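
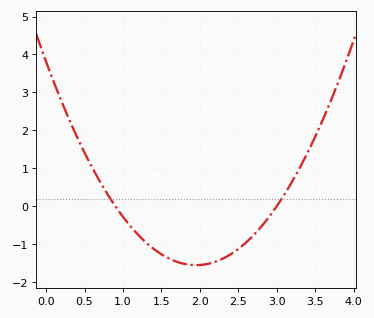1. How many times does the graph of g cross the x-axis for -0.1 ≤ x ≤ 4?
2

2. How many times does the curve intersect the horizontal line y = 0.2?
2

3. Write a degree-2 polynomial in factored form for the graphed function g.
y = 1.41(x - 0.9)(x - 3)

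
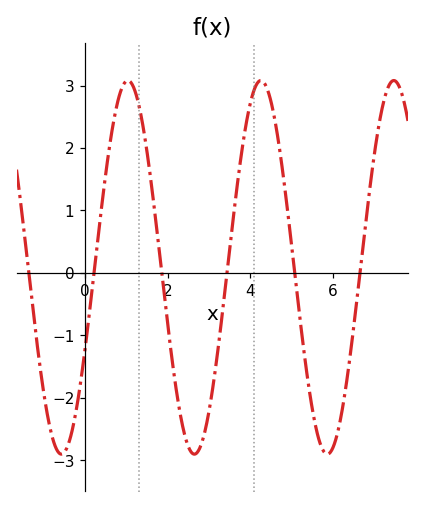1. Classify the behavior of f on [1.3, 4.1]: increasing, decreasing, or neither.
neither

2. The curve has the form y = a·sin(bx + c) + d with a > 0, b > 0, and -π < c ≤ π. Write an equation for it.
y = 2.99sin(1.9x - 0.45) + 0.09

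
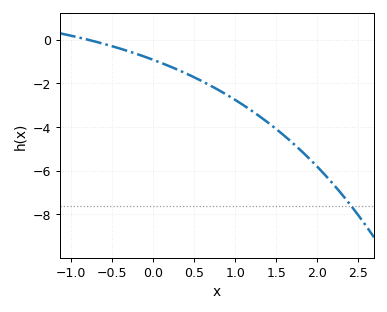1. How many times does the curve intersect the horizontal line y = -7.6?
1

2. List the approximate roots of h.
-0.8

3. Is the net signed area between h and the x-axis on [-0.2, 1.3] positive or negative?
negative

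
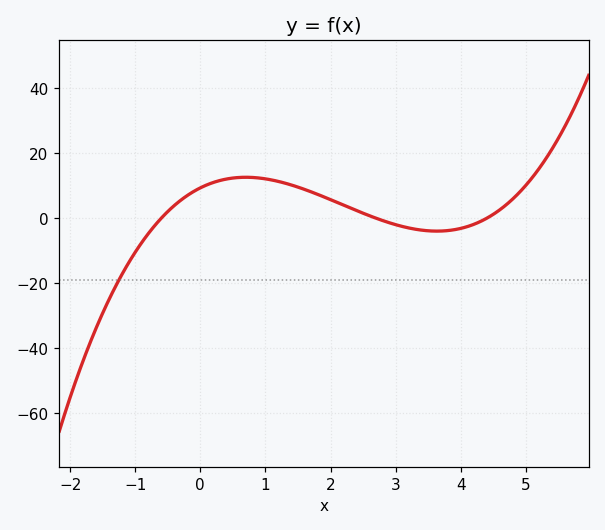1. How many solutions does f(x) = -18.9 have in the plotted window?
1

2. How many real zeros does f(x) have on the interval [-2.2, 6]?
3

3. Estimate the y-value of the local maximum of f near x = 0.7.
12.6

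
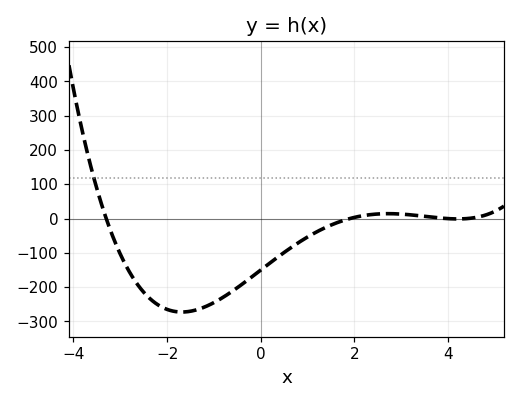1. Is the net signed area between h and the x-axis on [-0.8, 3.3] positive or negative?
negative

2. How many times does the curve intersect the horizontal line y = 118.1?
1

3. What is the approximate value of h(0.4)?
-110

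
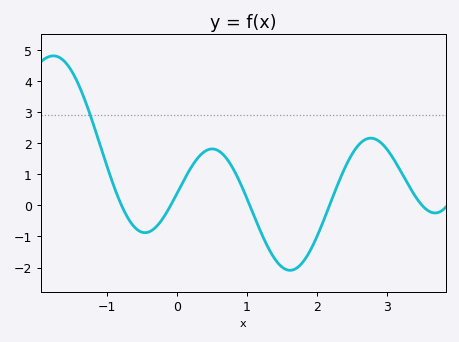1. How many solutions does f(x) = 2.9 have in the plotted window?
1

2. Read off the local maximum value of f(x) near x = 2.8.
2.2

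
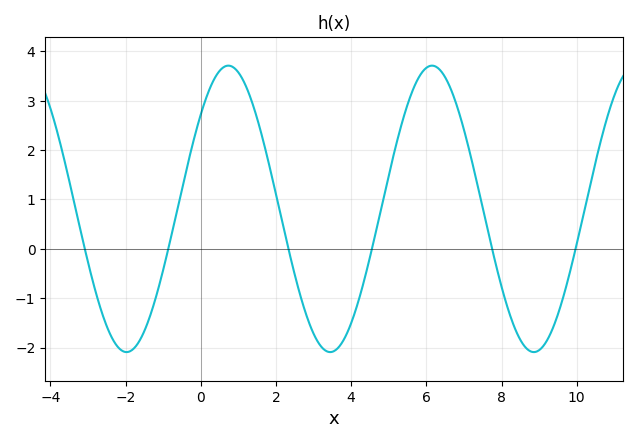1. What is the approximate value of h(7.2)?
1.81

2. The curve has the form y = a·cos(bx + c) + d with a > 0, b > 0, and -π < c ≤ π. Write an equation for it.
y = 2.9cos(1.16x - 0.852) + 0.81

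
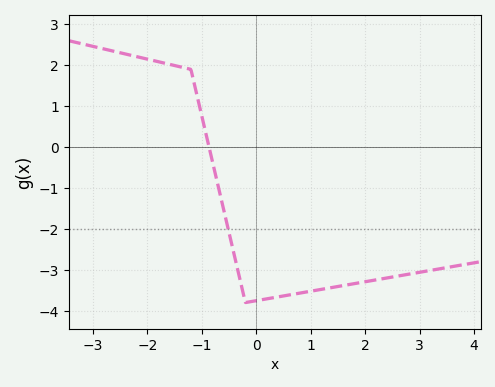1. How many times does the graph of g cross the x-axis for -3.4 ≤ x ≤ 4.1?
1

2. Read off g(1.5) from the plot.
-3.4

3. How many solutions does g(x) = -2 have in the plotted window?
1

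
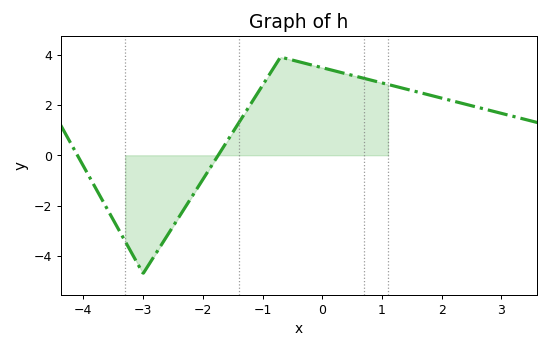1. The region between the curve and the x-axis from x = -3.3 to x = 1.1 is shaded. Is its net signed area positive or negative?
positive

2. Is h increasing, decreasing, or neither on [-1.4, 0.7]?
neither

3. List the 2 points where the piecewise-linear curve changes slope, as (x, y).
(-3, -4.7); (-0.7, 3.9)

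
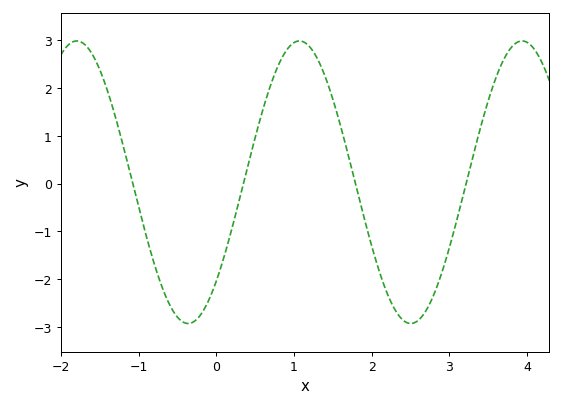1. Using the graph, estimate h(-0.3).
-2.9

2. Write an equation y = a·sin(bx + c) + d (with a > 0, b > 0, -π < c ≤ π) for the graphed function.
y = 2.96sin(2.2x - 0.77) + 0.03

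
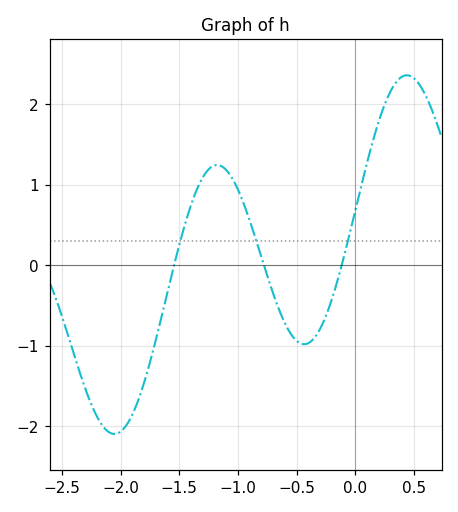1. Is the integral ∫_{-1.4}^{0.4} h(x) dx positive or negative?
positive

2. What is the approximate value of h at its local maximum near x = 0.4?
2.36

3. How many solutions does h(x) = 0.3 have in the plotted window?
3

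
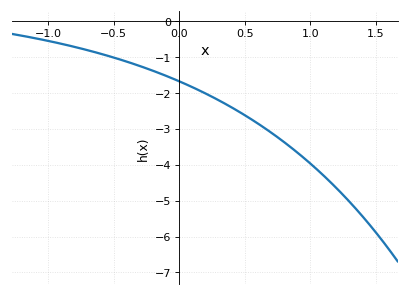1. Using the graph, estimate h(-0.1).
-1.53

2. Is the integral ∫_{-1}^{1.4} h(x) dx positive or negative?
negative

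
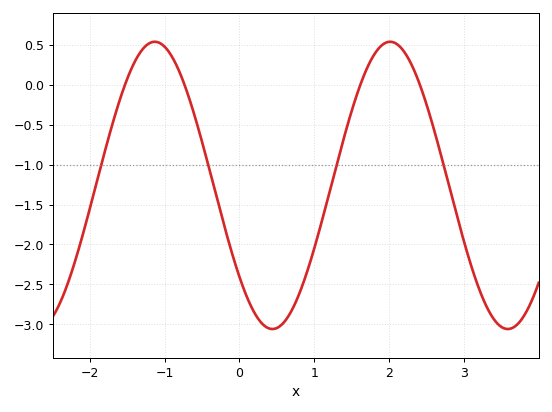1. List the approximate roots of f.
-1.5, -0.7, 1.6, 2.4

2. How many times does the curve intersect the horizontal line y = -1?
4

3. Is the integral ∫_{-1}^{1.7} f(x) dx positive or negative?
negative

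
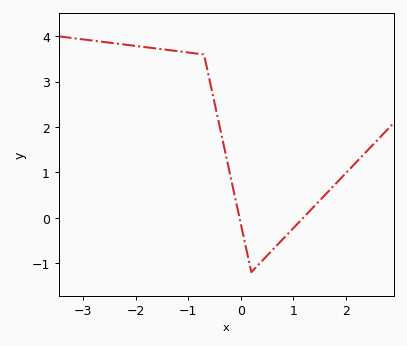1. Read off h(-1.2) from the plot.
3.7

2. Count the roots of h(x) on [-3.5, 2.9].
2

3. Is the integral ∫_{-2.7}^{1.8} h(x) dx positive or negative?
positive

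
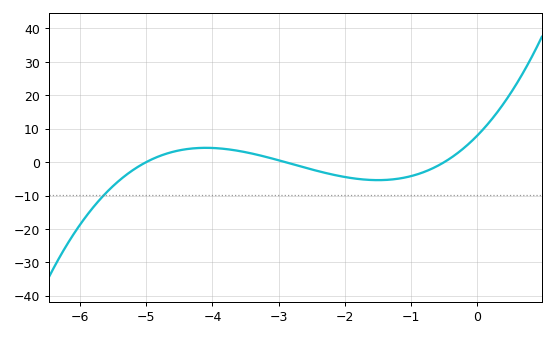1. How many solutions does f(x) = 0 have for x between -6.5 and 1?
3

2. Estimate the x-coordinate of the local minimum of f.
-1.5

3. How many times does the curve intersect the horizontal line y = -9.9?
1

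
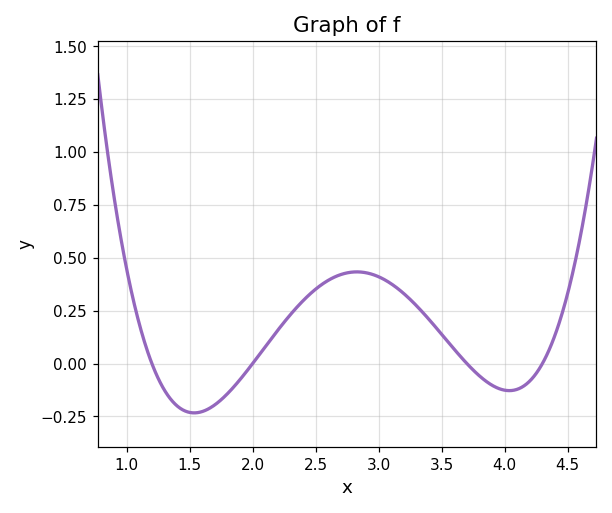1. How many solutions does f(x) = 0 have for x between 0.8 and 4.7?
4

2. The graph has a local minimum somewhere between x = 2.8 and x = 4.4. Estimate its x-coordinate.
4.04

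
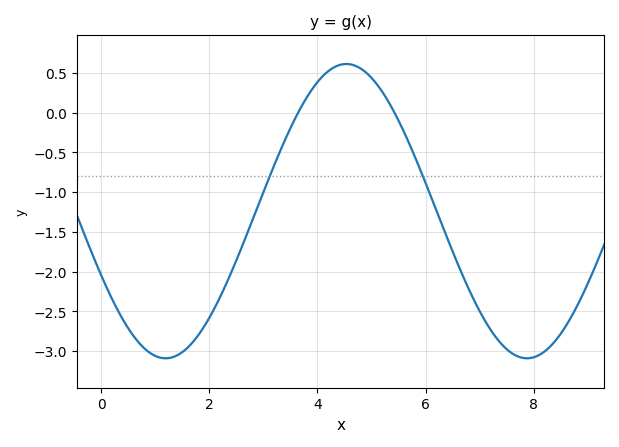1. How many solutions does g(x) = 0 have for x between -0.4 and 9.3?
2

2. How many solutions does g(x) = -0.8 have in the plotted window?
2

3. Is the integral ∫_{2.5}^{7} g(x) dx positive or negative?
negative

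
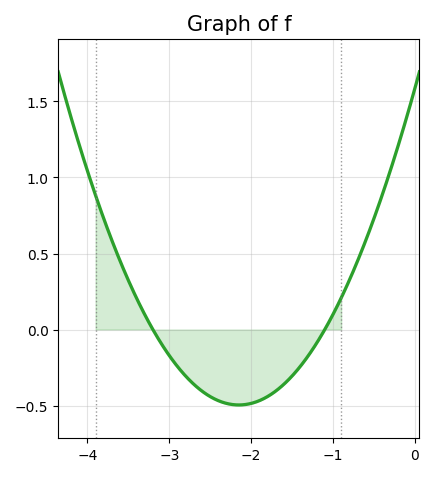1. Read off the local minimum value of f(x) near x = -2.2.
-0.5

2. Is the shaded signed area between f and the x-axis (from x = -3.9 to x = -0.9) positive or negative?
negative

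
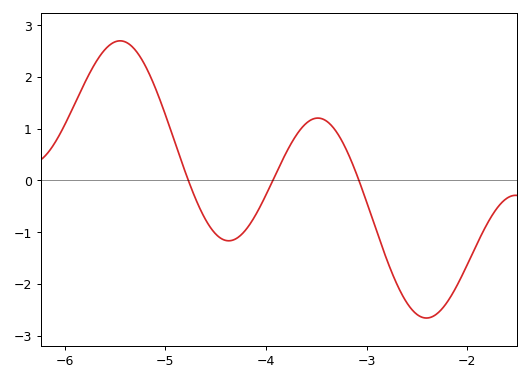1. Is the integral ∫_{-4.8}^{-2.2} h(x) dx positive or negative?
negative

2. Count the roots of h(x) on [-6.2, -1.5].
3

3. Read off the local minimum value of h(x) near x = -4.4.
-1.2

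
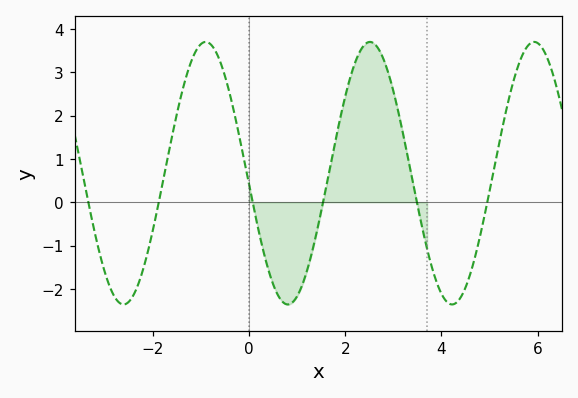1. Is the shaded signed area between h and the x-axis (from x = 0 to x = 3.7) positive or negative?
positive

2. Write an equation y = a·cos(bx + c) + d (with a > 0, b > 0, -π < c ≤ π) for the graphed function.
y = 3.03cos(1.84x + 1.66) + 0.67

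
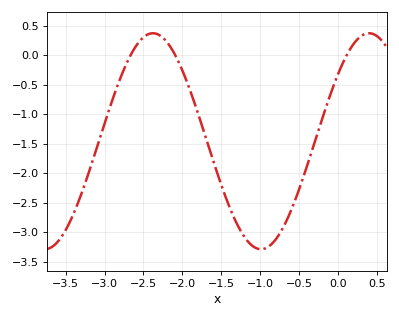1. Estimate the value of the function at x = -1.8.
-0.98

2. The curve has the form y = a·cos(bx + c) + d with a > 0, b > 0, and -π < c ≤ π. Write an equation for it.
y = 1.83cos(2.26x - 0.91) - 1.46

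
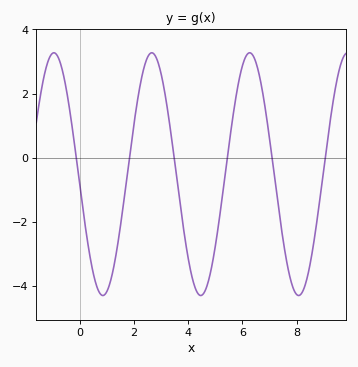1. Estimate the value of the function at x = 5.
-2.8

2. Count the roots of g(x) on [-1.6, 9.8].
6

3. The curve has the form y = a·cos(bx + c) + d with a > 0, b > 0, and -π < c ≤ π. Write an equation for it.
y = 3.78cos(1.7x + 1.7) - 0.51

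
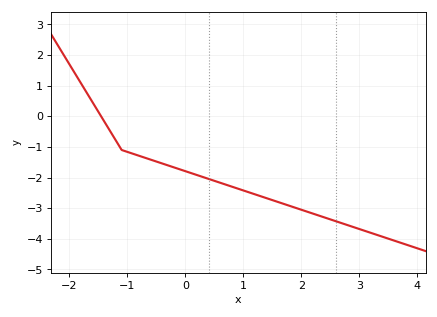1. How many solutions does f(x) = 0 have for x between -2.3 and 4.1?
1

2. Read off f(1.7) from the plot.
-2.86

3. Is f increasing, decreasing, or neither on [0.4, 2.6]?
decreasing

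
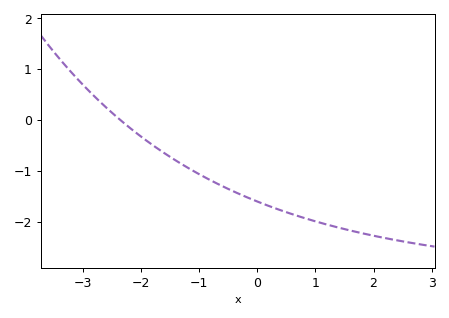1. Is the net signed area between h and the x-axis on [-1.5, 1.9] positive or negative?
negative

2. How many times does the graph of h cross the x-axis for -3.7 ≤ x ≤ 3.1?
1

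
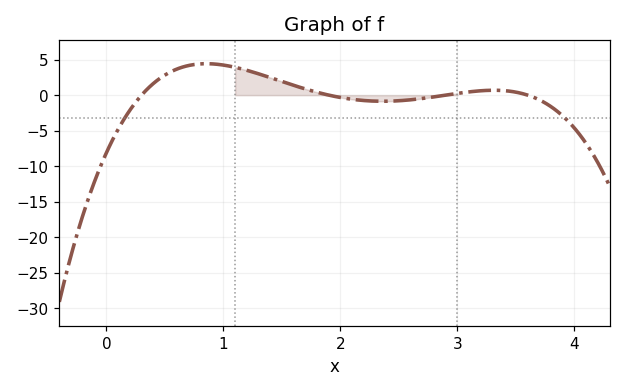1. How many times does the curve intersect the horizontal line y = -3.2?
2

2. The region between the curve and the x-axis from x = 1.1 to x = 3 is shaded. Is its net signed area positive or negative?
positive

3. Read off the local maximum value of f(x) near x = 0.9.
4.5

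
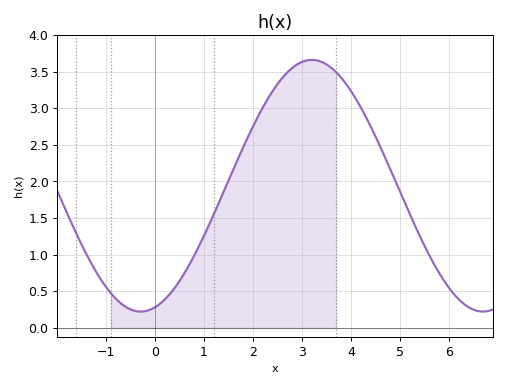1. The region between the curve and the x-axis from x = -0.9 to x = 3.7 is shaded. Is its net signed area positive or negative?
positive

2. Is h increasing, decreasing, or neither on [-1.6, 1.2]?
neither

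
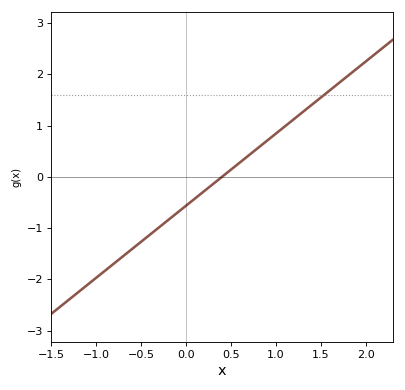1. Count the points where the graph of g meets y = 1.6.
1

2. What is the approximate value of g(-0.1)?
-0.7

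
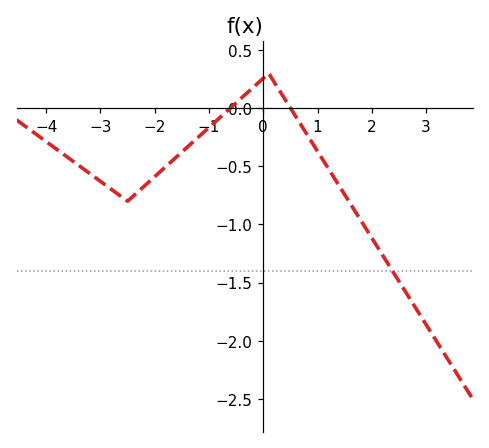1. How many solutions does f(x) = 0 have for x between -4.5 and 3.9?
2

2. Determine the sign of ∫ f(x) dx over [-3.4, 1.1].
negative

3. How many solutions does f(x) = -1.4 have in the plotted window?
1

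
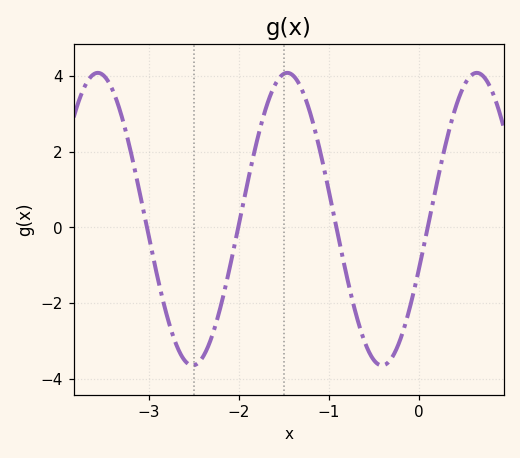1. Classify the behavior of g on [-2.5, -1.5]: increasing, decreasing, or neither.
increasing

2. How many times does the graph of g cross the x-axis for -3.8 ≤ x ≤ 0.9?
4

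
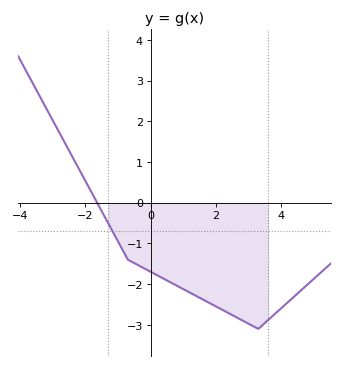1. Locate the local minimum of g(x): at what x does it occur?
3.2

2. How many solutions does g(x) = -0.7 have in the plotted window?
1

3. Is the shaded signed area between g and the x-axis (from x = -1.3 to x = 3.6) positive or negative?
negative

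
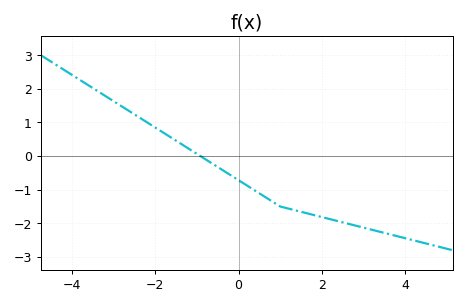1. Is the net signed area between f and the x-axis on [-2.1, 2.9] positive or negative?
negative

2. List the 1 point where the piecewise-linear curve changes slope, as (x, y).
(1, -1.5)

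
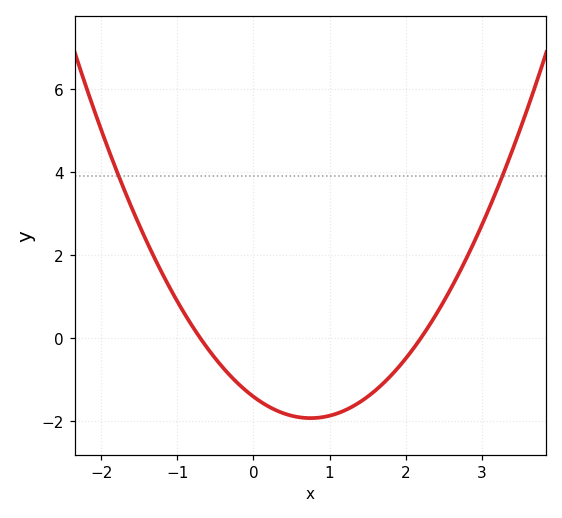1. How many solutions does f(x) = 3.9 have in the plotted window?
2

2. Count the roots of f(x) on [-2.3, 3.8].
2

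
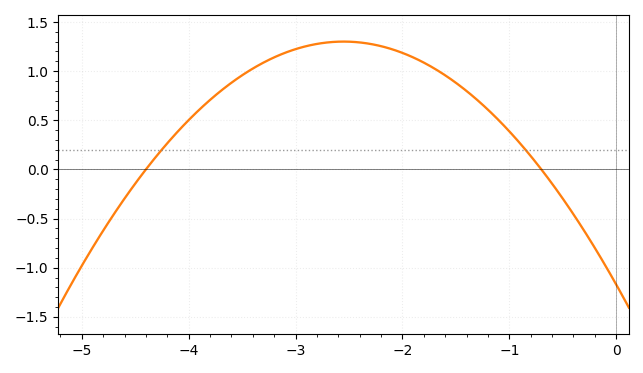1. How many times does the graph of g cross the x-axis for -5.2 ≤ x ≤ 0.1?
2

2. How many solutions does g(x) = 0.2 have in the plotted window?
2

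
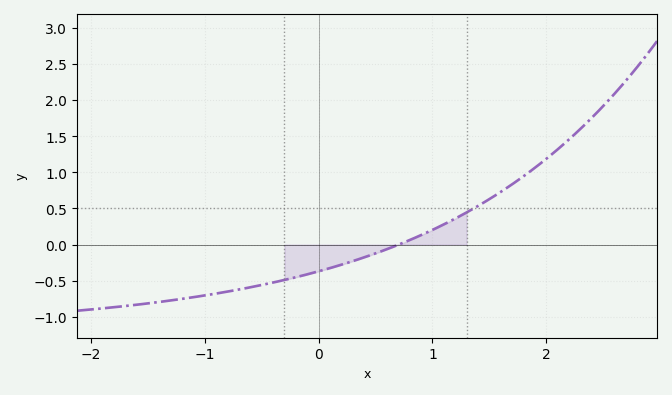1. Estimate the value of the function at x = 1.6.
0.728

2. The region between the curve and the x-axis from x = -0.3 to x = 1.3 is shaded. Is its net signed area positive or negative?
negative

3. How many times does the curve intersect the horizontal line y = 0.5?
1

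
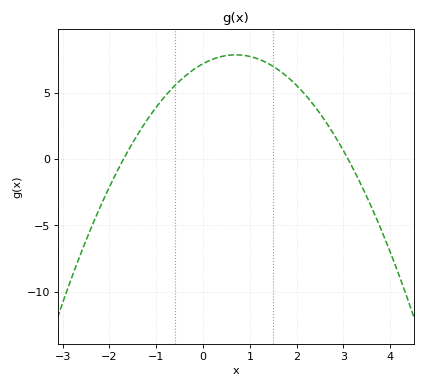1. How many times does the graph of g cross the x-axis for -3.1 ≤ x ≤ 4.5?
2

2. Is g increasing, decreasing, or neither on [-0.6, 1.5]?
neither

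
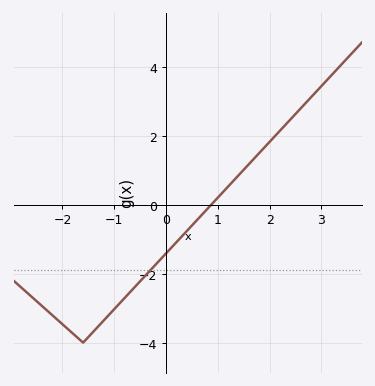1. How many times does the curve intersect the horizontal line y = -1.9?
1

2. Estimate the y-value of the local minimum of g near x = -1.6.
-4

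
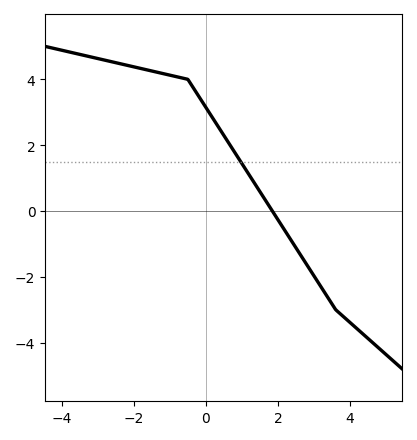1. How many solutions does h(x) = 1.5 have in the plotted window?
1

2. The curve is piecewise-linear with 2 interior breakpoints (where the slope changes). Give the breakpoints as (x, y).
(-0.5, 4); (3.6, -3)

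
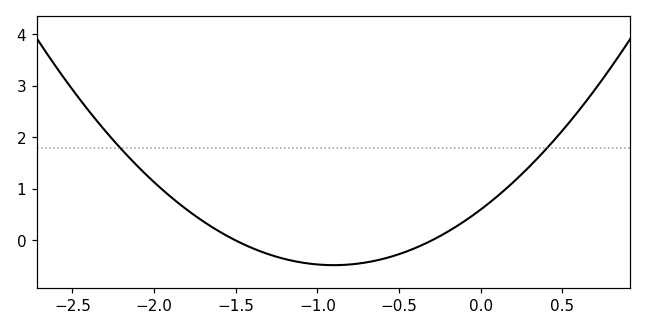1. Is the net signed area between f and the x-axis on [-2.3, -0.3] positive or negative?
positive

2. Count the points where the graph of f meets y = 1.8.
2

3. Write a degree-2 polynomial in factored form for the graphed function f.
y = 1.33(x + 1.5)(x + 0.3)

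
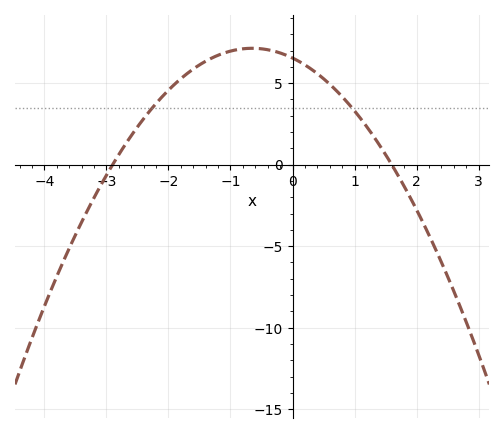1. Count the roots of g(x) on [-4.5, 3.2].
2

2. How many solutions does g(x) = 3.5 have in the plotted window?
2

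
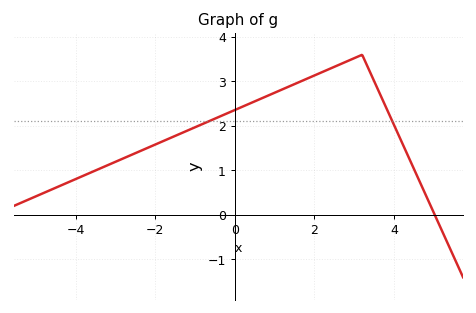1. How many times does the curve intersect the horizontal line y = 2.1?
2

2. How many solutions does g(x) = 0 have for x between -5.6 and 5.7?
1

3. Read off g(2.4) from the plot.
3.3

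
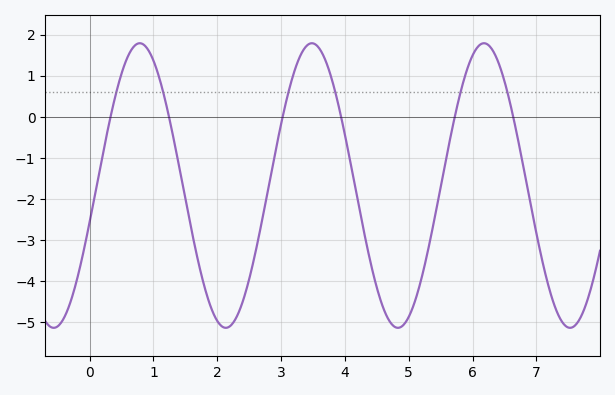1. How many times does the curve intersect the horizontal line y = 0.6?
6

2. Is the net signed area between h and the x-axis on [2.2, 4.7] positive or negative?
negative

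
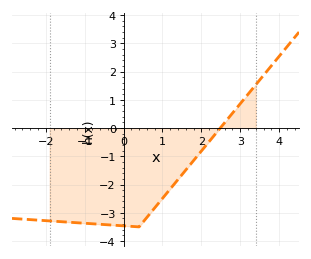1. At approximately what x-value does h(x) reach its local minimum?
0.4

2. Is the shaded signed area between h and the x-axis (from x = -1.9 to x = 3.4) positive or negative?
negative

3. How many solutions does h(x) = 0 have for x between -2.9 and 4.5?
1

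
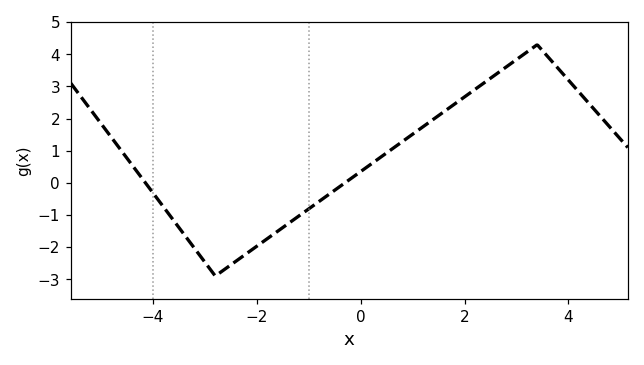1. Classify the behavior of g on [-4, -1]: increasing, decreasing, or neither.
neither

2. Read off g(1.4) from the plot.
2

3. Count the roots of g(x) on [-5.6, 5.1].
2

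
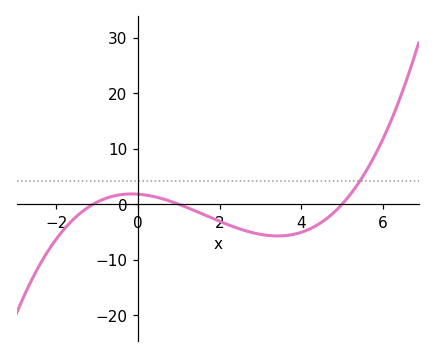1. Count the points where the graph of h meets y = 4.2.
1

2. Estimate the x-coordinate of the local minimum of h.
3.42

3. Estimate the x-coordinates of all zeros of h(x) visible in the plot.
-1.1, 1, 5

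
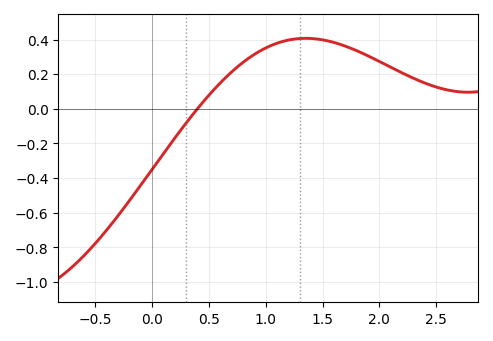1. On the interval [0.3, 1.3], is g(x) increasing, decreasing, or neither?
increasing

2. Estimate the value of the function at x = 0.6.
0.16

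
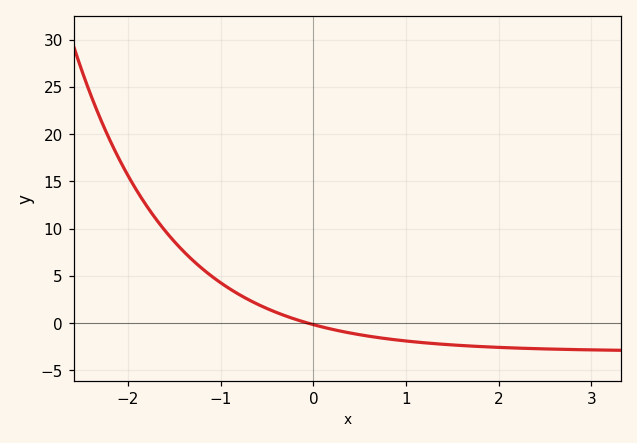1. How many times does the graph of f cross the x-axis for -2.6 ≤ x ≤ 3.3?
1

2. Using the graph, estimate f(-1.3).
6.5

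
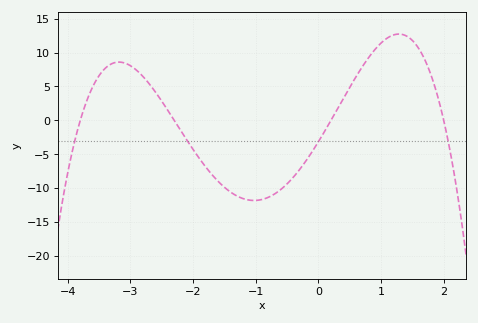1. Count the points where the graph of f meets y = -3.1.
4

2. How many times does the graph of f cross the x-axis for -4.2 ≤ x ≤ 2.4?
4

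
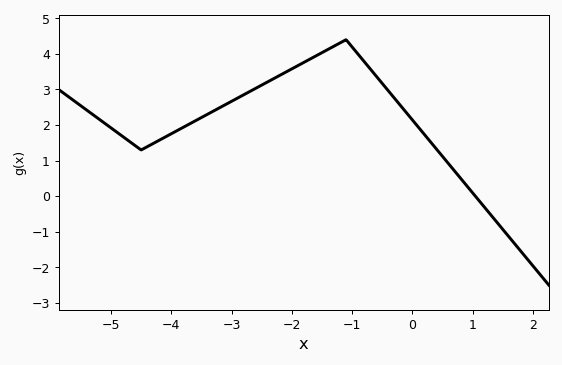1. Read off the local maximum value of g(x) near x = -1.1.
4.4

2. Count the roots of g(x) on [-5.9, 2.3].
1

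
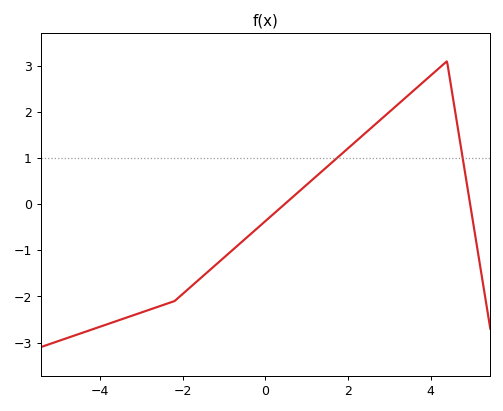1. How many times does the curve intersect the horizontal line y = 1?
2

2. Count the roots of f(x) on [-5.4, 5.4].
2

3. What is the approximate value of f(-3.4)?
-2.5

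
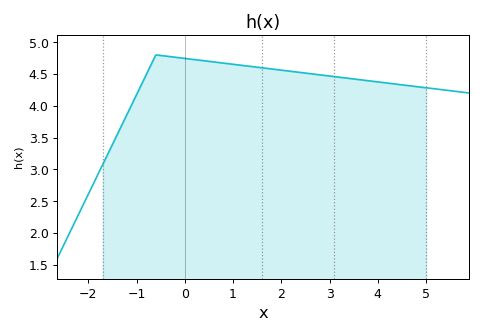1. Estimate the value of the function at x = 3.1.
4.45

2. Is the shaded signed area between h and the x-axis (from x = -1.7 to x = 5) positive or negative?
positive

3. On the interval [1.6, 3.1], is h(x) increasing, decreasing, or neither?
decreasing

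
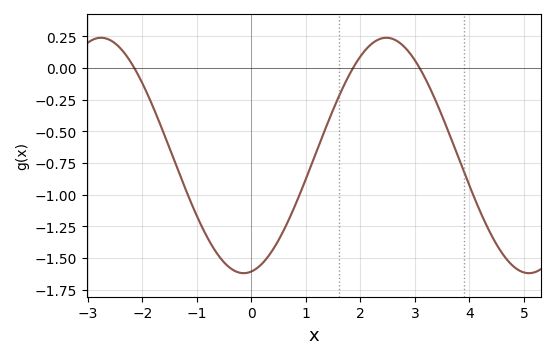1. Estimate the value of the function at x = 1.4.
-0.45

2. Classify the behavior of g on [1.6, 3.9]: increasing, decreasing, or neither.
neither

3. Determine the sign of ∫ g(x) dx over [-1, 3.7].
negative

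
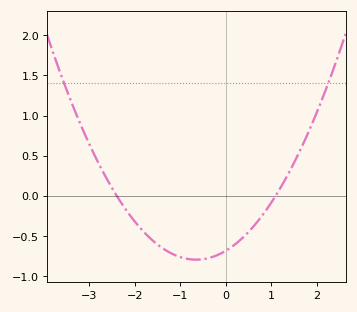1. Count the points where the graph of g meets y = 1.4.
2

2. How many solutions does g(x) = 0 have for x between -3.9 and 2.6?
2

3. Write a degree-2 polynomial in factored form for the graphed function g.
y = 0.26(x + 2.4)(x - 1.1)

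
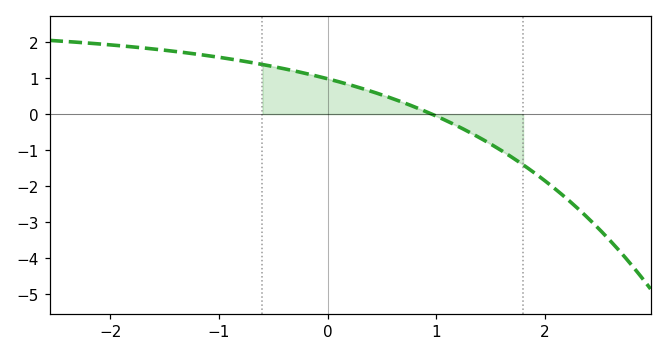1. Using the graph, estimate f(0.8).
0.2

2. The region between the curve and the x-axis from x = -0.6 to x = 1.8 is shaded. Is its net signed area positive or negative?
positive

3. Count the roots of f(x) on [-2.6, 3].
1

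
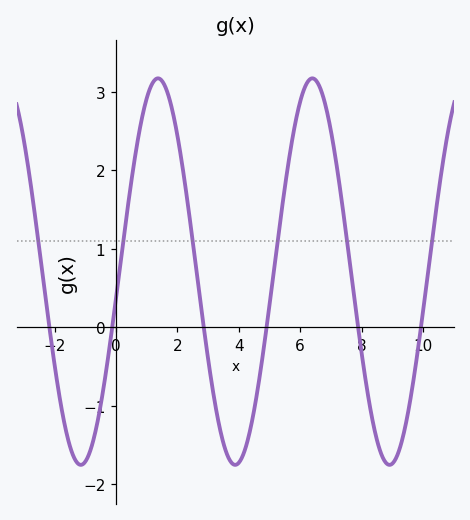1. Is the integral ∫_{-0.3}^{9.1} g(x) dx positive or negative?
positive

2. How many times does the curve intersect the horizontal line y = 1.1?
6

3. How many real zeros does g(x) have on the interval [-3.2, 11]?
6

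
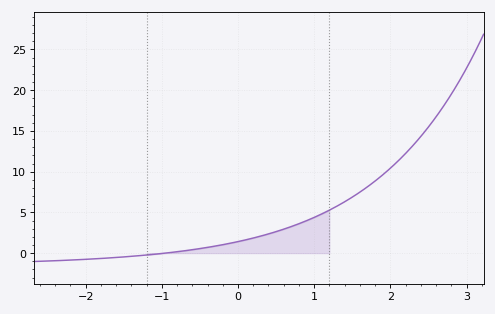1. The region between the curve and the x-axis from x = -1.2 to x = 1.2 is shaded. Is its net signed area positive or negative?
positive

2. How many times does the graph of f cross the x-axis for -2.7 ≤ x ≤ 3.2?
1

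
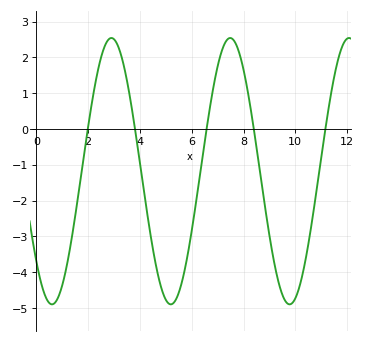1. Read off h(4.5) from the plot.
-3.3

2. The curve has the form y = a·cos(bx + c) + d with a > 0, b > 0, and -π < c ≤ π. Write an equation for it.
y = 3.72cos(1.4x + 2.3) - 1.18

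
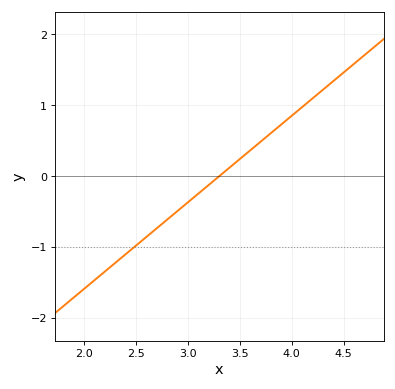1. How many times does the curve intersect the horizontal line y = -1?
1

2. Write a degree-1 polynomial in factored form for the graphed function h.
y = 1.22(x - 3.3)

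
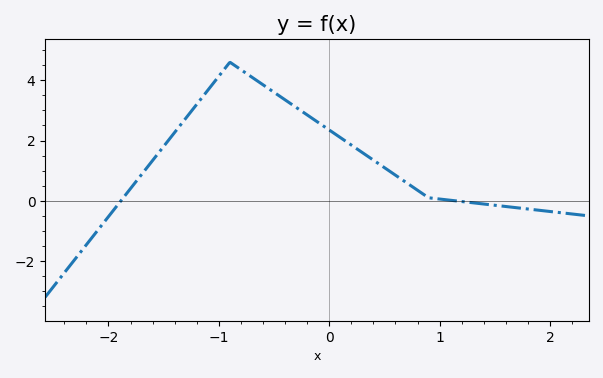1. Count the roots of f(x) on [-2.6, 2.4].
2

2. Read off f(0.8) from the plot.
0.4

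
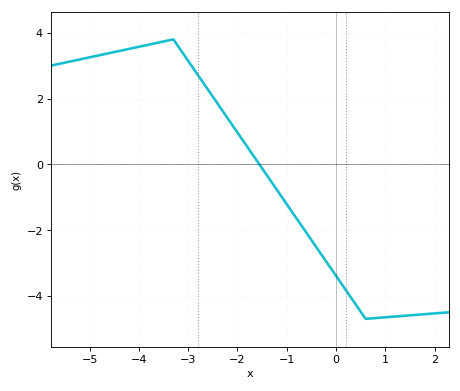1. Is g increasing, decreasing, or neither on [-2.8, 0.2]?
decreasing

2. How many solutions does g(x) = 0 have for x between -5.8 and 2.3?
1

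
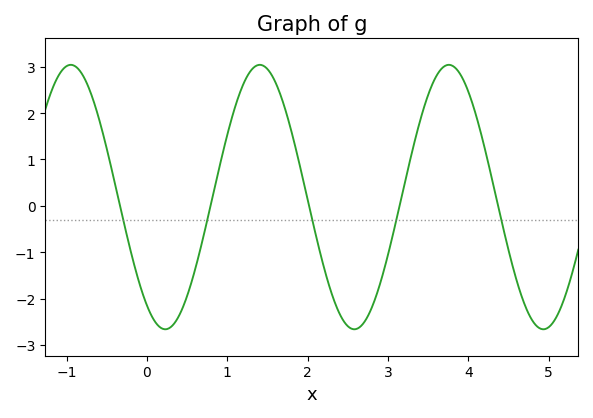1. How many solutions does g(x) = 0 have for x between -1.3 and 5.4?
5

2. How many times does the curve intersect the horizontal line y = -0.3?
5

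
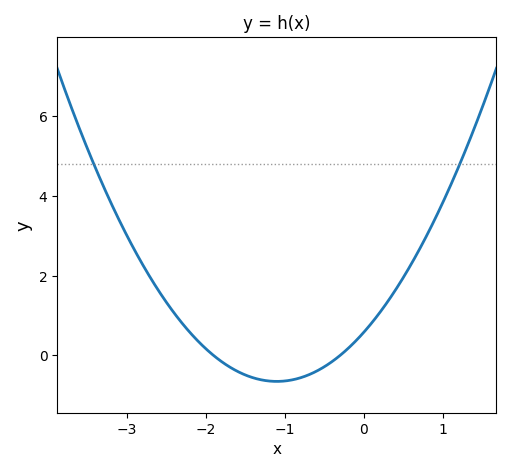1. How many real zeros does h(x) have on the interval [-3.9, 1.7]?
2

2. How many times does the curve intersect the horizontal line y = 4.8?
2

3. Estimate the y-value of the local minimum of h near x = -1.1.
-0.653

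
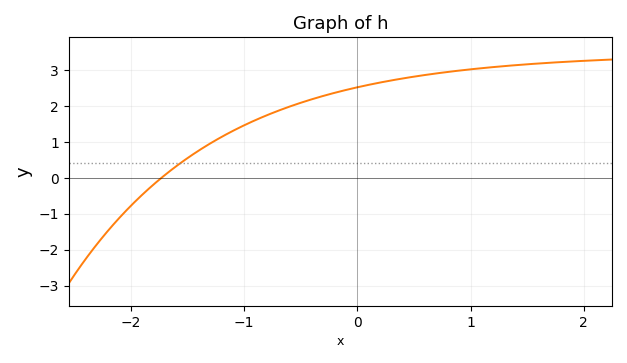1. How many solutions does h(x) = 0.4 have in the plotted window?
1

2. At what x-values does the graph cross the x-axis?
-1.7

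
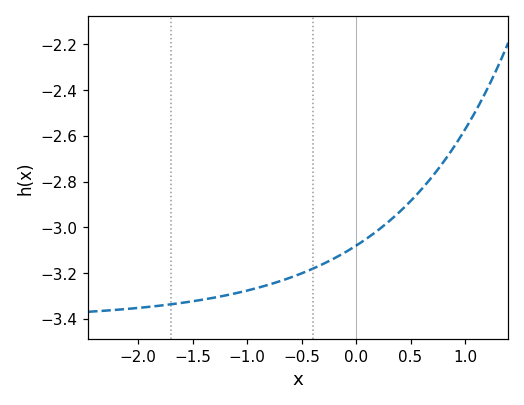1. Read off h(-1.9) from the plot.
-3.35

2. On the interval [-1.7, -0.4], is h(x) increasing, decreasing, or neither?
increasing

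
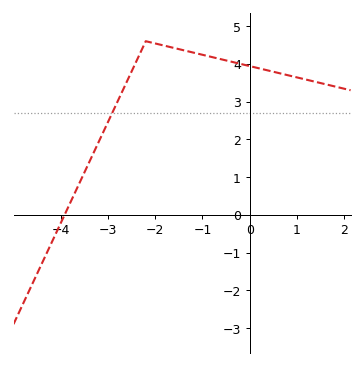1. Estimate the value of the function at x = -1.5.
4.4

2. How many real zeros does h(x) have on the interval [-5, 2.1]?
1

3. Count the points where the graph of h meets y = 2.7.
1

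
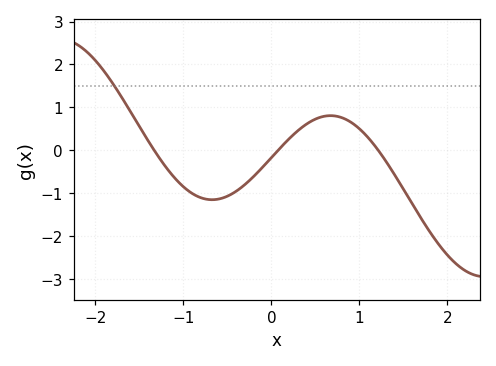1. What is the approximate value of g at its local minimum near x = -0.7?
-1.2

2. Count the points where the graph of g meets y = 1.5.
1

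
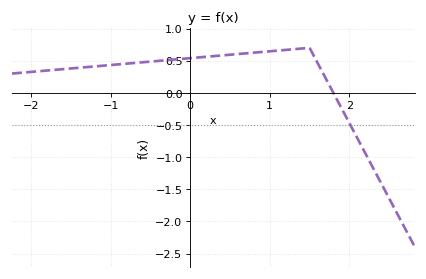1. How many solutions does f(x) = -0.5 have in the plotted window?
1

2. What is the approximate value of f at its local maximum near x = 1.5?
0.7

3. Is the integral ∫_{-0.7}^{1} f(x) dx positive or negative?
positive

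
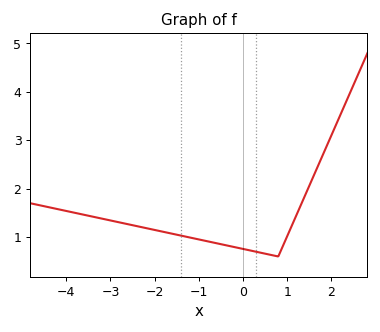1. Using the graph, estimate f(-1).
1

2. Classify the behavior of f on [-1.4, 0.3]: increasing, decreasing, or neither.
decreasing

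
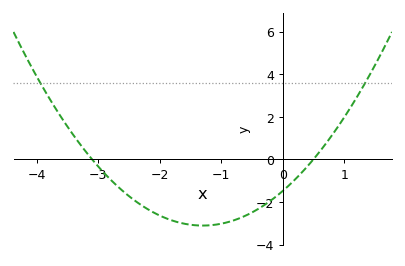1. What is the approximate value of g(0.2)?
-1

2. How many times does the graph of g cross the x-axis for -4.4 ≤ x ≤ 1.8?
2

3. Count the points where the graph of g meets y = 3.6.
2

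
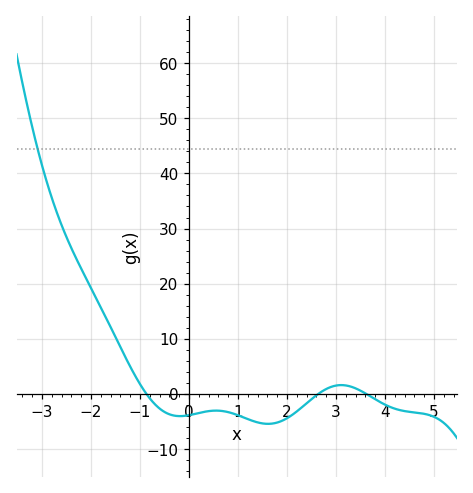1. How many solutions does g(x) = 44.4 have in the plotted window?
1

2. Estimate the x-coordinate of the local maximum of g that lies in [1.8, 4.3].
3.11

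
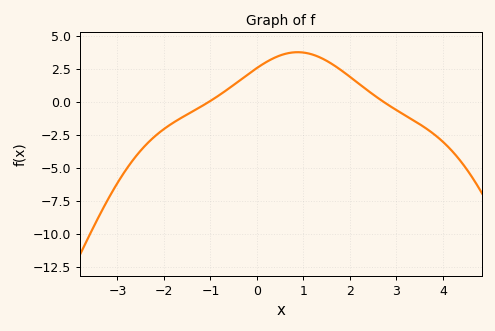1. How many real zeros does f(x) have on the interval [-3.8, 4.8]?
2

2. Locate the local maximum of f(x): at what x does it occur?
0.8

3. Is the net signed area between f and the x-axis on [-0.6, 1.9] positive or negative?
positive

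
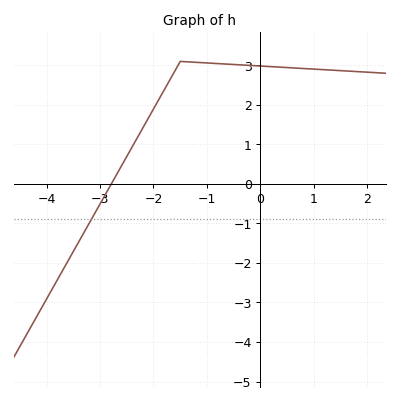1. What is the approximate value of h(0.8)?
2.9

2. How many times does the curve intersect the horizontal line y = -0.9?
1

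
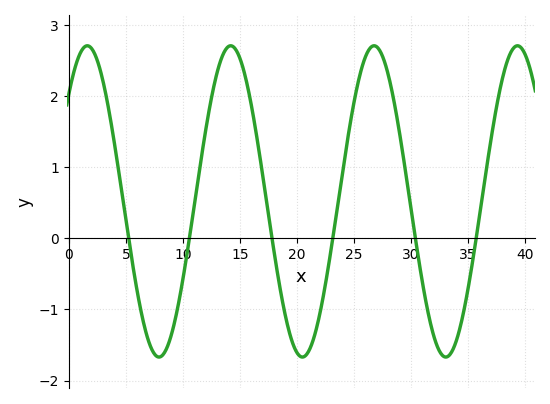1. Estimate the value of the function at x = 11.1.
0.6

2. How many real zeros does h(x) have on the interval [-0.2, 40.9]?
6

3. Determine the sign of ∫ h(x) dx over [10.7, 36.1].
positive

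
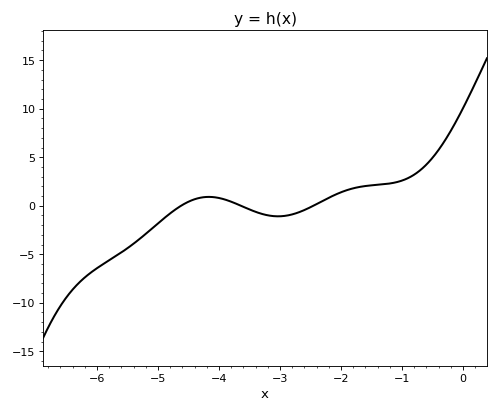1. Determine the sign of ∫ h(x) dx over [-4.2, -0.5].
positive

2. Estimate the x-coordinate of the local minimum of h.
-3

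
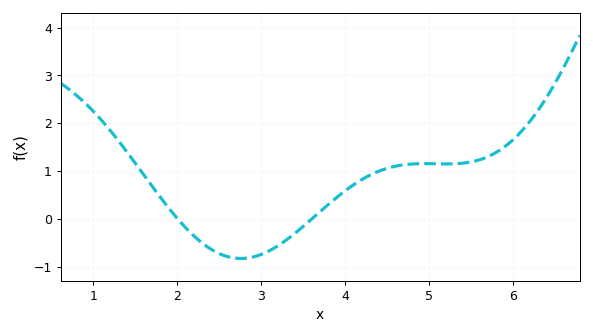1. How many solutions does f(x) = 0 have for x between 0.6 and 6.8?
2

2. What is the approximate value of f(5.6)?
1.2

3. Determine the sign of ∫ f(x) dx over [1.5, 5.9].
positive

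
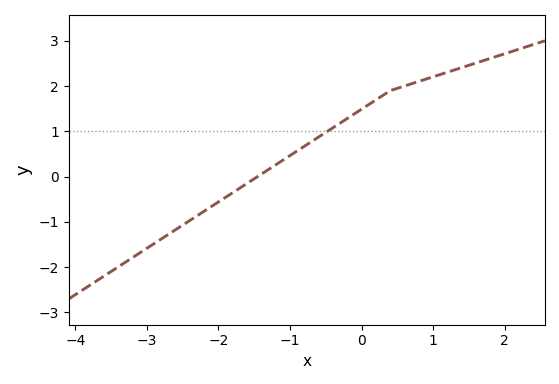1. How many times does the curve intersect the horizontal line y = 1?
1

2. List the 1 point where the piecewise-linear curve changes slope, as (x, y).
(0.4, 1.9)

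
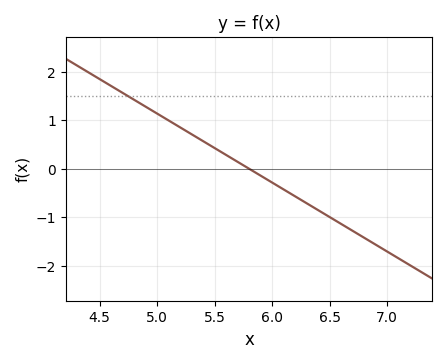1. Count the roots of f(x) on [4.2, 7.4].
1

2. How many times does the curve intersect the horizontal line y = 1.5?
1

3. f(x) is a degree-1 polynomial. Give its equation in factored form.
y = -1.42(x - 5.8)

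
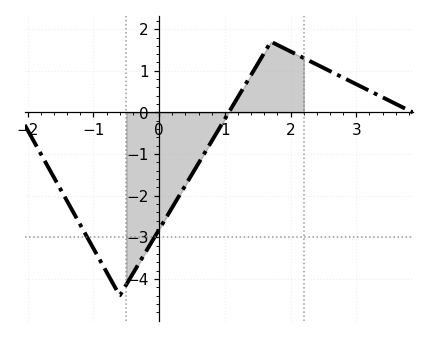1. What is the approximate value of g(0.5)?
-1.5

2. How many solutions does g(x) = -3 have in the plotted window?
2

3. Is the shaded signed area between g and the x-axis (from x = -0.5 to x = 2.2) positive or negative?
negative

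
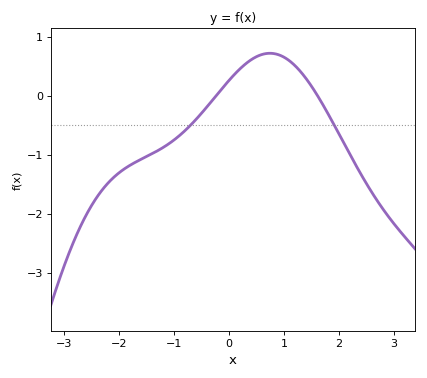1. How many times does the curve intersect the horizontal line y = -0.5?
2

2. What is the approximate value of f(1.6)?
0.011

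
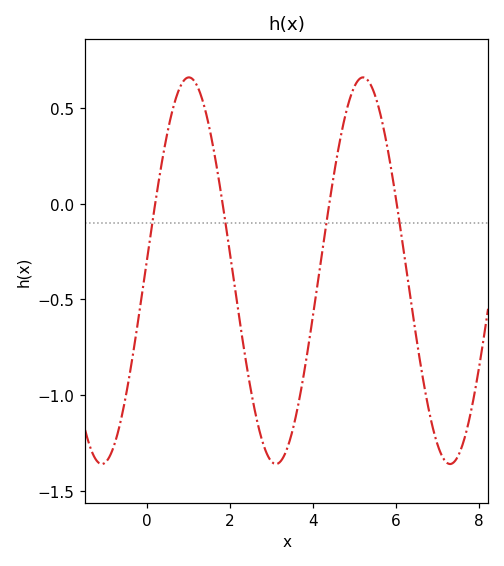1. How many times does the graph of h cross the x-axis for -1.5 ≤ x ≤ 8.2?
4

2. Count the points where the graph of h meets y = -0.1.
4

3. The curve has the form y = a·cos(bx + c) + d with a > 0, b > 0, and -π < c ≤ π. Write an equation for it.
y = 1.01cos(1.5x - 1.52) - 0.35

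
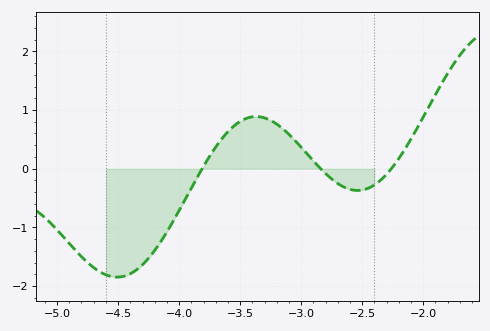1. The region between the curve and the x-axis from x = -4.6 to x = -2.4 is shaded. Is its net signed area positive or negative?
negative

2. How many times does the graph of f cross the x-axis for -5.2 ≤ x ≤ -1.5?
3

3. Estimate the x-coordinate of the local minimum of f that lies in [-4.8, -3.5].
-4.51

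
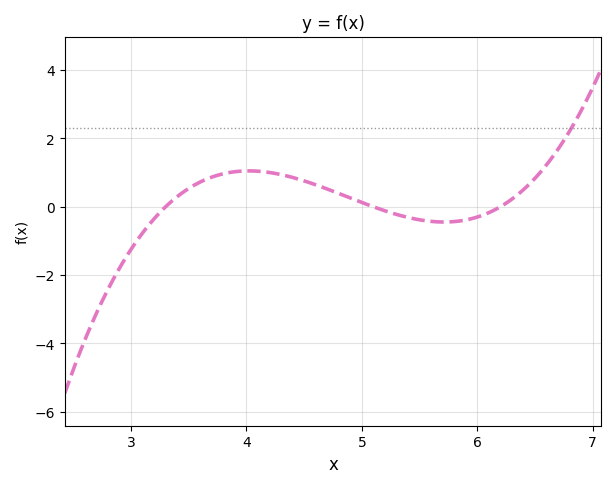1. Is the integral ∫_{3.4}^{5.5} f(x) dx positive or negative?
positive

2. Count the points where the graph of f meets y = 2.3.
1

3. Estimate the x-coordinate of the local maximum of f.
4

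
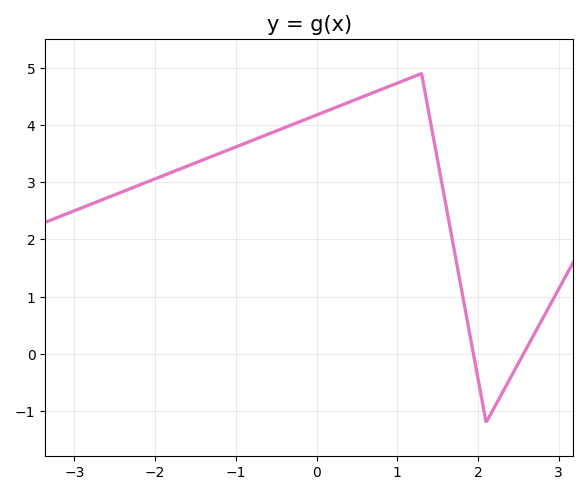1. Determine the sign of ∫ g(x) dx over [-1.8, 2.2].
positive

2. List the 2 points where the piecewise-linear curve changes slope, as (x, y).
(1.3, 4.9); (2.1, -1.2)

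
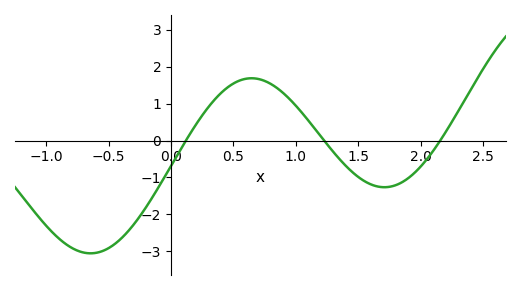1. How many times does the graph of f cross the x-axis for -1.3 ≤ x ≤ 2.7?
3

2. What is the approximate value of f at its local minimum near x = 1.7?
-1.26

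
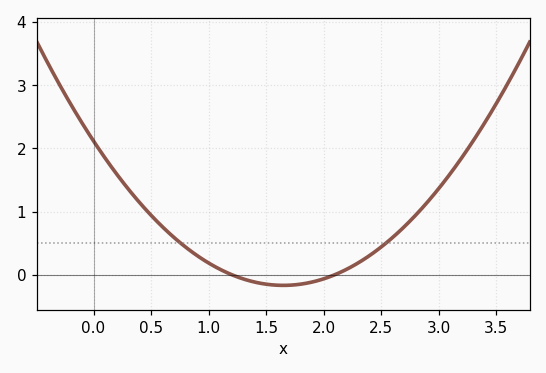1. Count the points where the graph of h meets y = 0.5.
2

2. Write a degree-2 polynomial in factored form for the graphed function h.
y = 0.84(x - 1.2)(x - 2.1)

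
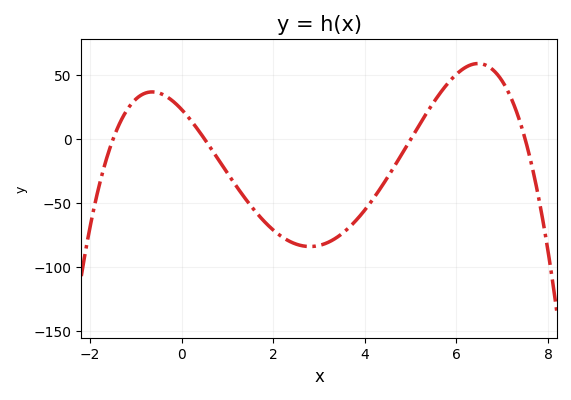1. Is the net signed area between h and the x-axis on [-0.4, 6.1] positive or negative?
negative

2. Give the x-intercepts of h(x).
-1.5, 0.5, 5, 7.5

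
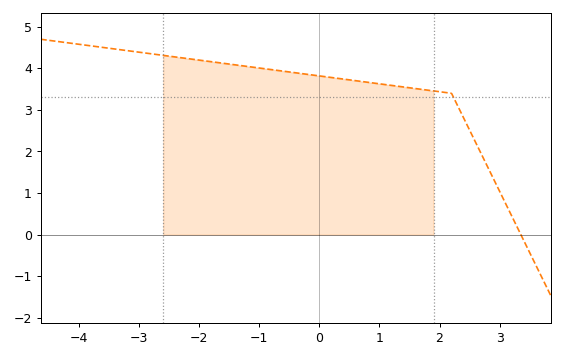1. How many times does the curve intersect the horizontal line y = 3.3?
1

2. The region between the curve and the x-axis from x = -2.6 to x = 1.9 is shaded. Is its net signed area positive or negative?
positive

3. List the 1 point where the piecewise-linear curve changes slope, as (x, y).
(2.2, 3.4)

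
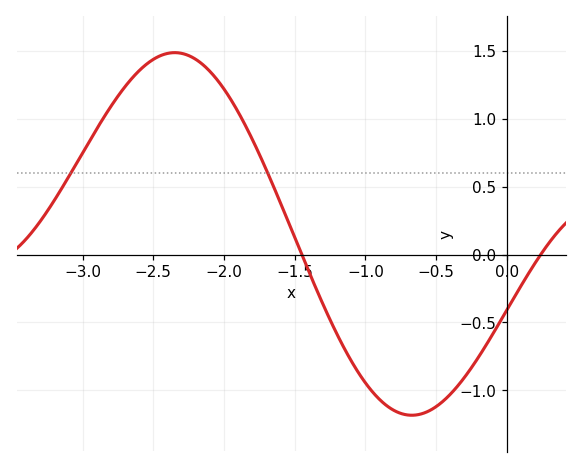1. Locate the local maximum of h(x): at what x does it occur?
-2.3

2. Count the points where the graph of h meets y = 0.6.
2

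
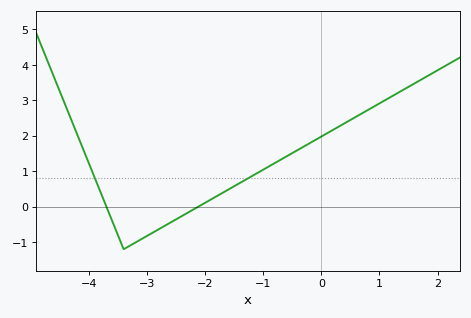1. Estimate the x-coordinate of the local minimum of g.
-3.4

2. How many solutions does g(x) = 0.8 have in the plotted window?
2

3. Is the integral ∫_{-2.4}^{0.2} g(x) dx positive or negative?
positive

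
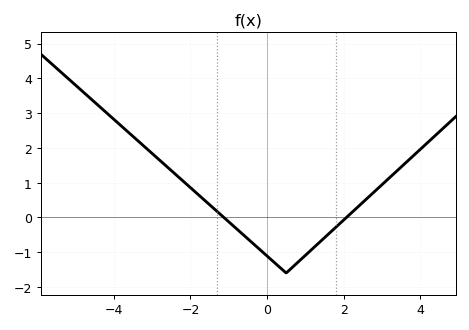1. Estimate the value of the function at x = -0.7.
-0.421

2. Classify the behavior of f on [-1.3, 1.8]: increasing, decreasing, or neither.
neither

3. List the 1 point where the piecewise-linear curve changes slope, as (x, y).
(0.5, -1.6)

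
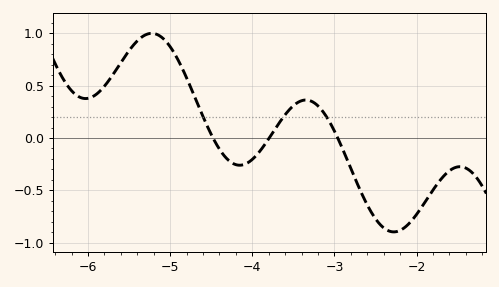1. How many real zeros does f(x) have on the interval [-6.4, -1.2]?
3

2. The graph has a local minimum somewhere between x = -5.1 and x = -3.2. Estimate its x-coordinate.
-4.2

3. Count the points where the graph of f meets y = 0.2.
3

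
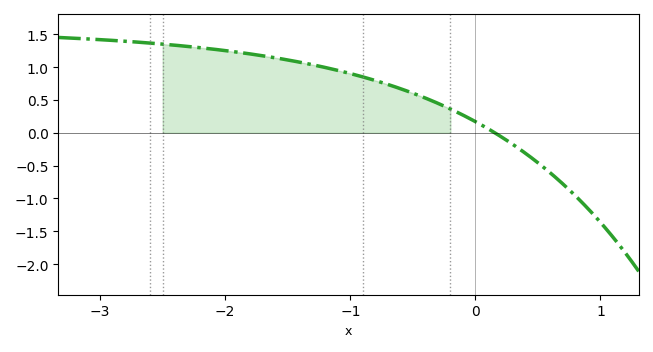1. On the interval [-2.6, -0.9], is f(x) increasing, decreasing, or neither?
decreasing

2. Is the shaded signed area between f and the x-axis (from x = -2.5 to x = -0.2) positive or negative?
positive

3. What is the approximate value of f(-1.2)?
1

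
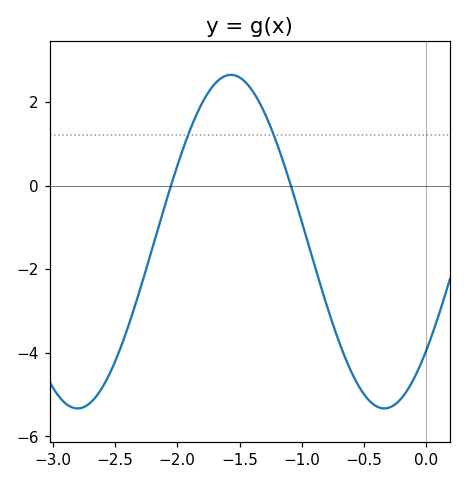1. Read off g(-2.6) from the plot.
-4.82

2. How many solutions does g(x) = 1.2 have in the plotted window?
2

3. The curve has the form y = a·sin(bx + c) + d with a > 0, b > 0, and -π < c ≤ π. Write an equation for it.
y = 3.99sin(2.55x - 0.712) - 1.34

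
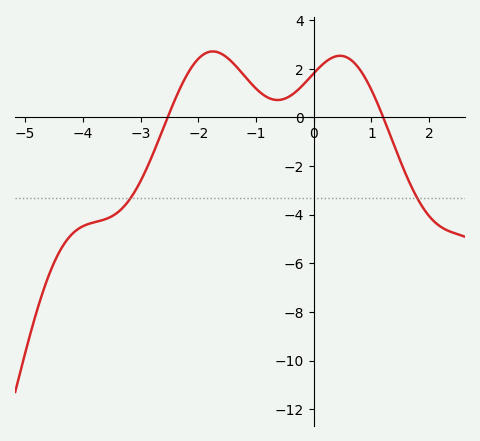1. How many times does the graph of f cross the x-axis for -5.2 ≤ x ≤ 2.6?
2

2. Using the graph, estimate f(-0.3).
1.08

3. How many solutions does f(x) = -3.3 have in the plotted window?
2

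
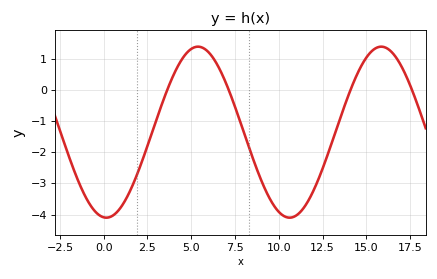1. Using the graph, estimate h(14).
-0.151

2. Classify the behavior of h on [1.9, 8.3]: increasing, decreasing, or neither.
neither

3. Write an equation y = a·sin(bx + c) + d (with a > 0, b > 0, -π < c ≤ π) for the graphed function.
y = 2.74sin(0.6x - 1.66) - 1.36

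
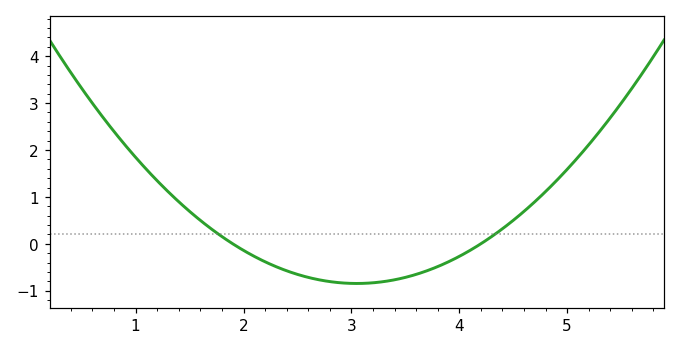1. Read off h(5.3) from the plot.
2.4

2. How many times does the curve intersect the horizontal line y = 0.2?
2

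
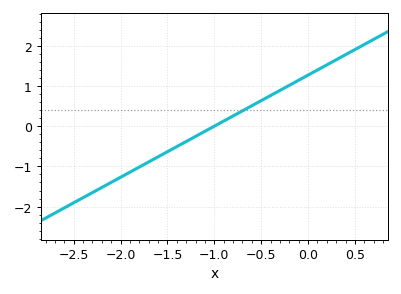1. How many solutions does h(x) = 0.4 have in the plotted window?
1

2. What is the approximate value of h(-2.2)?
-1.52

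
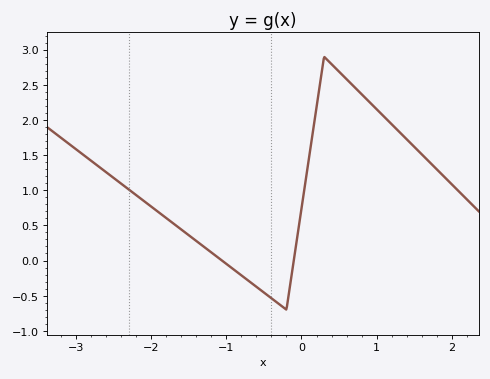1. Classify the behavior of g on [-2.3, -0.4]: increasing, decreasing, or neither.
decreasing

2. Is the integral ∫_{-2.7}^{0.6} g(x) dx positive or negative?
positive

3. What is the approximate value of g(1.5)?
1.6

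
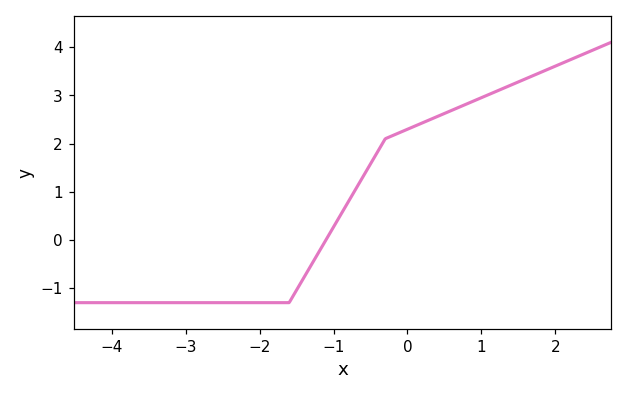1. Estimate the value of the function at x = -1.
0.269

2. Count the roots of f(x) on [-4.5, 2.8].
1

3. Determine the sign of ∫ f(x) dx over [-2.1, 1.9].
positive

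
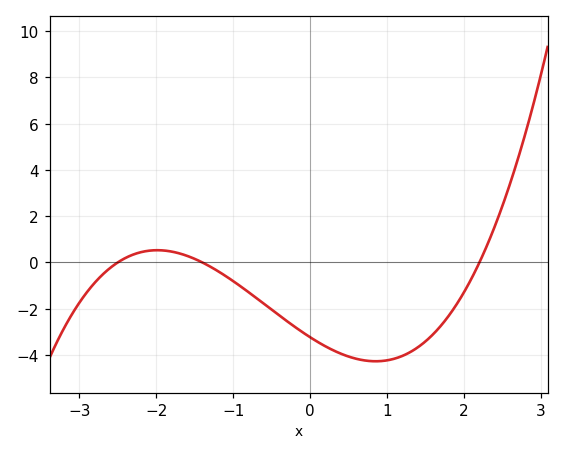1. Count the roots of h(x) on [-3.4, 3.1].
3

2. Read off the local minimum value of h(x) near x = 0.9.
-4.27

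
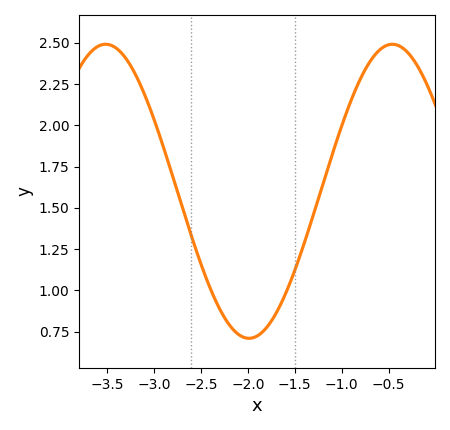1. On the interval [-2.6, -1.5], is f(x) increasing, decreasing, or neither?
neither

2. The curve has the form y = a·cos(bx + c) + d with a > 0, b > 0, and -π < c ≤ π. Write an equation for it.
y = 0.89cos(2.06x + 0.952) + 1.6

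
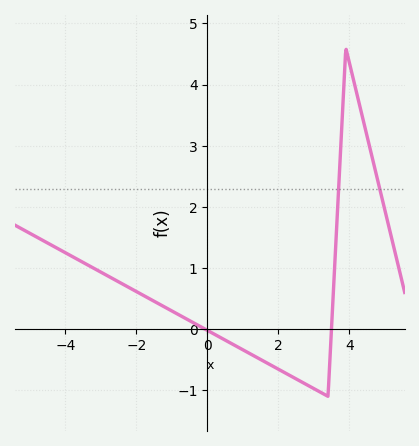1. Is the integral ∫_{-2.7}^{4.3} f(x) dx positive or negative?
positive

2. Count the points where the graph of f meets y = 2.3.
2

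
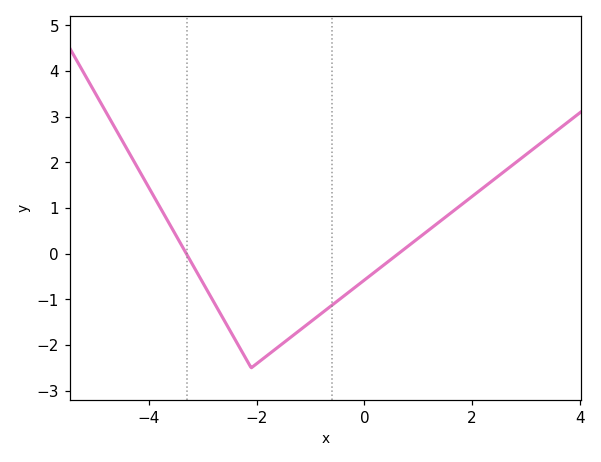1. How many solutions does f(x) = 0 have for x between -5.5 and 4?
2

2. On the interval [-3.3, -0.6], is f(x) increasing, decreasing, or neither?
neither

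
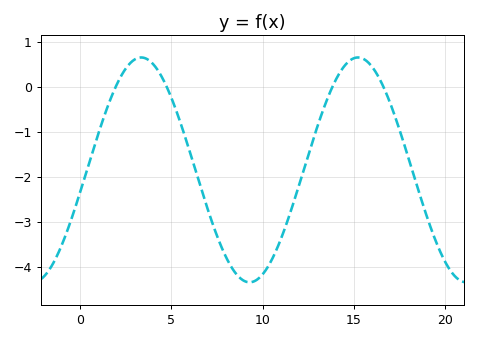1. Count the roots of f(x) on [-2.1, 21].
4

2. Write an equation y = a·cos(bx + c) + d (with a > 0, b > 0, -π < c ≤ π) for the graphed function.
y = 2.5cos(0.53x - 1.78) - 1.84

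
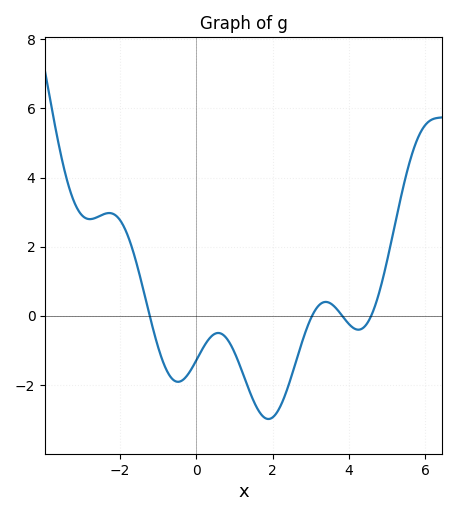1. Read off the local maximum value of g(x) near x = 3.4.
0.4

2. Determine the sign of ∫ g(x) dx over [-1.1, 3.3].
negative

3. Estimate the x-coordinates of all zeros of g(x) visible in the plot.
-1.2, 3, 3.8, 4.6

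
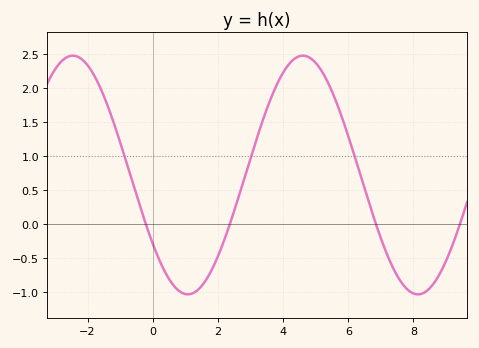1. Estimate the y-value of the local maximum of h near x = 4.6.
2.48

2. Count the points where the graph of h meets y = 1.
3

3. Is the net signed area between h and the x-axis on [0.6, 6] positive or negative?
positive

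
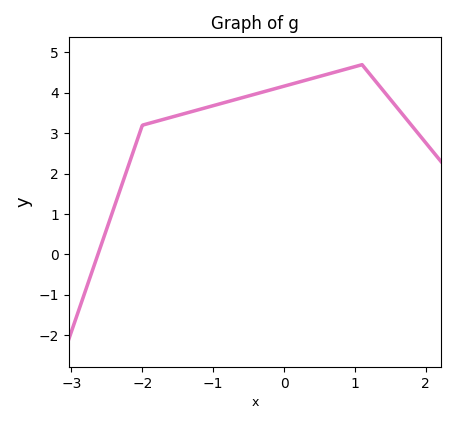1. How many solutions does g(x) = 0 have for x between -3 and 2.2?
1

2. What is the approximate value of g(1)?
4.7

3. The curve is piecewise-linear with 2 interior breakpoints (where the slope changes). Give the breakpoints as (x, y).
(-2, 3.2); (1.1, 4.7)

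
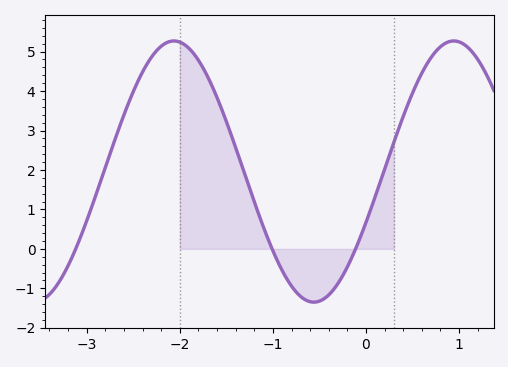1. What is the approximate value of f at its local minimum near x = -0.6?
-1.3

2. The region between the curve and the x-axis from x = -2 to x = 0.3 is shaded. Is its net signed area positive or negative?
positive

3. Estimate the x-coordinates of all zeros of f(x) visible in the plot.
-3.1, -1, -0.1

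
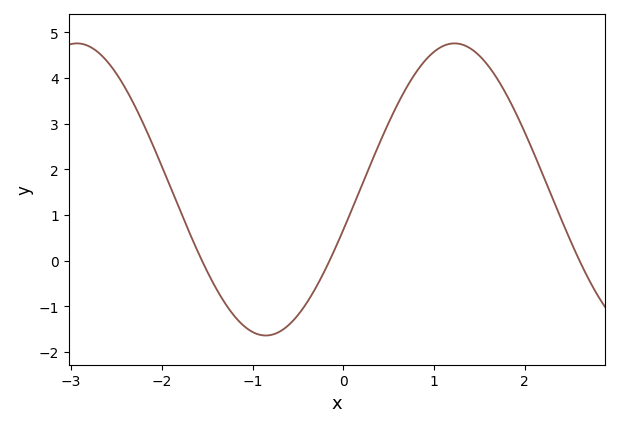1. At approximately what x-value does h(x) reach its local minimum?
-0.9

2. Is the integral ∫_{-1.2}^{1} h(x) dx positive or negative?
positive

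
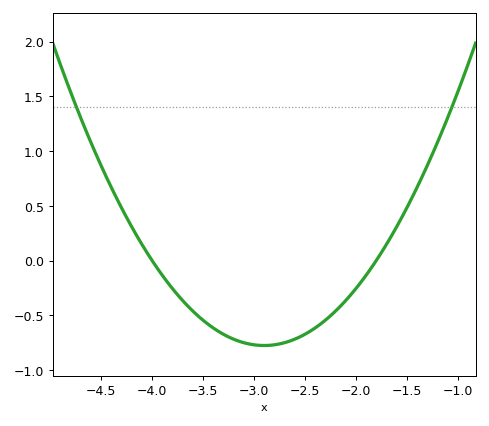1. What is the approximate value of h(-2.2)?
-0.45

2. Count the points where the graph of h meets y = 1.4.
2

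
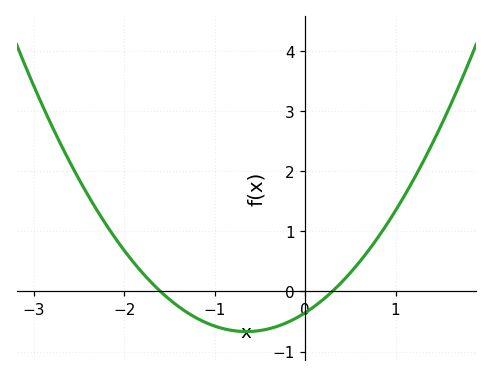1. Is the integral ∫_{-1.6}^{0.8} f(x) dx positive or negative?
negative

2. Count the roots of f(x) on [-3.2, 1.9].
2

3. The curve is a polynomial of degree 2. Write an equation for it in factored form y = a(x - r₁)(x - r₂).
y = 0.74(x + 1.6)(x - 0.3)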